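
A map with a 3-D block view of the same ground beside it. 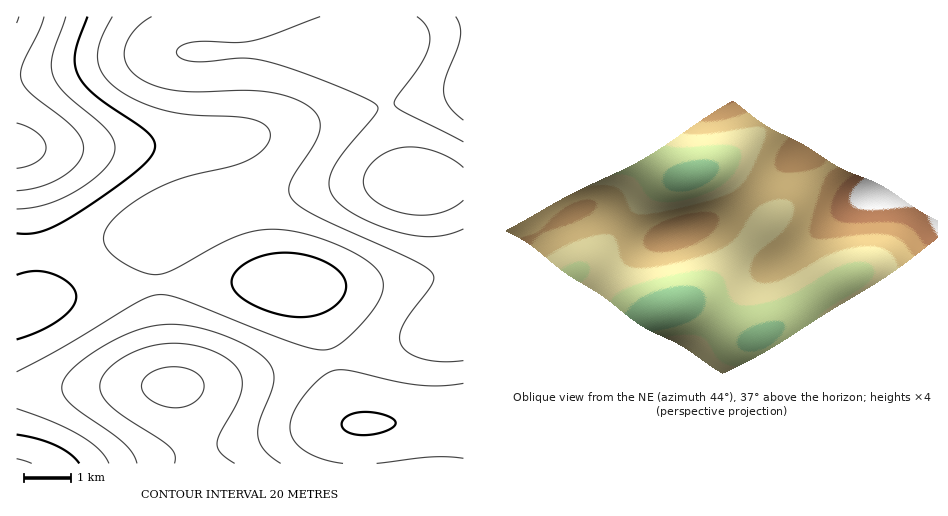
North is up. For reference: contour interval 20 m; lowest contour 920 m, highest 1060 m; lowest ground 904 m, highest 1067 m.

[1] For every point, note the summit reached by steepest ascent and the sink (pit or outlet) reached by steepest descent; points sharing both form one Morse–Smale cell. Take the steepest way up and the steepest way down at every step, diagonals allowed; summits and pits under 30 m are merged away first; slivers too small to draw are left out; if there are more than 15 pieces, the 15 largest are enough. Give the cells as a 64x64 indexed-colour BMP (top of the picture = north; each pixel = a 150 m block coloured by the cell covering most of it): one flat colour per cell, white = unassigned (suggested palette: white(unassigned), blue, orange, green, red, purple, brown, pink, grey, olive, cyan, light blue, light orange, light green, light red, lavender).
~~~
<image width="64" height="64" href="data:image/bmp;base64,Qk12CAAAAAAAAHYAAAAoAAAAQAAAAEAAAAABAAQAAAAAAAAIAAATCwAAEwsAABAAAAAAAAAA////ALR3HwAOf/8ALKAsACgn1gC9Z5QAS1aMAMJ34wB/f38AIr28AM++FwDox64AeLv/AIrfmACWmP8A1bDFAHd3d3d3d3d3d3d3d3dEREREREREREREREVVVVVVVVVVd3d3d3d3d3d3d3d3d0RERERERERERERERVVVVVVVVVV3d3d3d3d3d3d3d3d3RERERERERERERERFVVVVVVVVVXd3d3d3d3d3d3d3d3REREREREREREREREVVVVVVVVVVd3d3d3d3d3d3d3d3dERERERERERERERERVVVVVVVVVV3d3d3d3d3d3d3d3d0RERERERERERERERFVVVVVVVVVXd3d3d3d3d3d3d3d3RERERERERERERERFVVVVVVVVVVd3d3d3d3d3d3d3d3RERERERERERERERFVVVVVVVVVVV3d3d3d3d3d3d3d3dEREREREREREREREVVVVVVVVVVVXd3d3d3d3d3d3d3d0REREREREREREREVVVVVVVVVVVVZnd3d3d3d3d3d3d0RERERERERERERERVVVVVVVVVVVVmZmZmZmZmZmZmZjMzM0RERERERERERFVVVVVVVVVVVWZmZmZmZmZmZmZmMzMzMzMzREREREREVVVVVVVVVVVVZmZmZmZmZmZmZmMzMzMzMzMzMzREREVVVVVVVVVVVVVmZmZmZmZmZmZmYzMzMzMzMzMzMzM0RVVVVVVVVVVVVWZmZmZmZmZmZmZjMzMzMzMzMzMzMzMyIlVVVVVVVVVVZmZmZmZmZmZmZmMzMzMzMzMzMzMzMzIiIiVVVVVVVVVmZmZmZmZmZmZmYzMzMzMzMzMzMzMzIiIiIiIlVVVVVWZmZmZmZmZmZmZjMzMzMzMzMzMzMzMiIiIiIiIiJVVVZmZmZmZmZmZmZmMzMzMzMzMzMzMzMyIiIiIiIiIiIiVmZmZmZmZmZmZmYzMzMzMzMzMzMzMzIiIiIiIiIiIiImZmZmZmZmZmZmZjMzMzMzMzMzMzMzIiIiIiIiIiIiIpEWZmZmZmZmZmZjMzMzMzMzMzMzMzMiIiIiIiIiIiIikRERZmZmZmZmZmMzMzMzMzMzMzMzMiIiIiIiIiIiIiKRERERERZmZmZmYzMzMzMzMzMzMzMyIiIiIiIiIiIiIpERERERERERERETMzMzMzMzMzMzMiIiIiIiIiIiIiIikRERERERERERERIiIiIiIiIiIiIiIiIiIiIiIiIiIiKREREREREREREREiIiIiIiIiIiIiIiIiIiIiIiIiIiKZERERERERERERESIiIiIiIiIiIiIiIiIiIiIiIiIiIpkRERERERERERERIiIiIiIiIiIiIiIiIiIiIiIiIiIimREREREREREREREiIiIiIiIiIiIiIiIiIiIiIiIiIiKZERERERERERERESIiIiIiIiIiIiIiIiIiIiIiIiIiIpkRERERERERERERIiIiIiIiIiIiIiIiIiIiIiIiIiIpmRERERERERERERESIiIiIiIiIiIiIiIiIiIiIiIiIimZEREREREREREREREiIiIiIiIiIiIiIiIiIiIiIiIiKZkRERERERERERERERESIiIiIiIiIiIiIiIiIiIiIiIpmRERERERERERERERERERIiIiIiIiIiIiIiIiIiIiIpmZERERERERERERERERERERESIiIiIiIiIiIiIiIiIimZkRERERERERERERERERERERERESIiIiIiIiIiIiIiKZmREREREREREREREREREREREREREREREiIiIiIiIiKZmZEREREREREREREREREREREREREREREREREREREYiIiIgRERERERERERERERERERERERERERERERERERERiIiIiBERERERERERERERERERERERERERERERERERERiIiIiIERERERERERERERERERERERERERERERERERERGIiIiIgRERERERERERERERERERERERERERERERERERGIiIiIiBEREREREREREREREREREREREREREREREREREYiIiIiIERERERERERERERERERERERERERERERERERERiIiIiIgRERERERERERERERERERERERERERERERERERGIiIiIiBERERERERERERERERERERERERERERERERERGIiIiIiIEREREREREREREREREREREREREREREREREREYiIiIiIgRERERERERERERERERERERERERERERERERERiIiIiIiBERERERERERERERERERERERERERERERERERGIiIiIiIEREREREREREREREREREREREREREREREREREYiIiIiIgREREREREREREREREREREREREREREREREREYiIiIiIiBERERERERERERERERERERERERERERERERERiIiIiIiIERERERERERERERERERERERERERERERERERGIiIiIiIgREREREREREREREREREREREREREREREREREYiIiIiIiBEREREREREREREREREREREREREREREREREYiIiIiIiIERERERERERERERERERERERERERERERERERiIiIiIiIgRERERERERERERERERERERERERERERERERGIiIiIiIiBEREREREREREREREREREREREREREREREREYiIiIiIiIERERERERERERERERERERERERERERERERERiIiIiIiIgRERERERERERERERERERERERERERERERERGIiIiIiIiBEREREREREREREREREREREREREREREREREYiIiIiIiI"/>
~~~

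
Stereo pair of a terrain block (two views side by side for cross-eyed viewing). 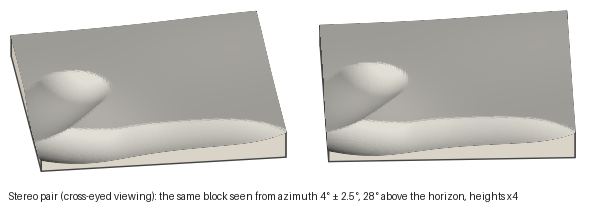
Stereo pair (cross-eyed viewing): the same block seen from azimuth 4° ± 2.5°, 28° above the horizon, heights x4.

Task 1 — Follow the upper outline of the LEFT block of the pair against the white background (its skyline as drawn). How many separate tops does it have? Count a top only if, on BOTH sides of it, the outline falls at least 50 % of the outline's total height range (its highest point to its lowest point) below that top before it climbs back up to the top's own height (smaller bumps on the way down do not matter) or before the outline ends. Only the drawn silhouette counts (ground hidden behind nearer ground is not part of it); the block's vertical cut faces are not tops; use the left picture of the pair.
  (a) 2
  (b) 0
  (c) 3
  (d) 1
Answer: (b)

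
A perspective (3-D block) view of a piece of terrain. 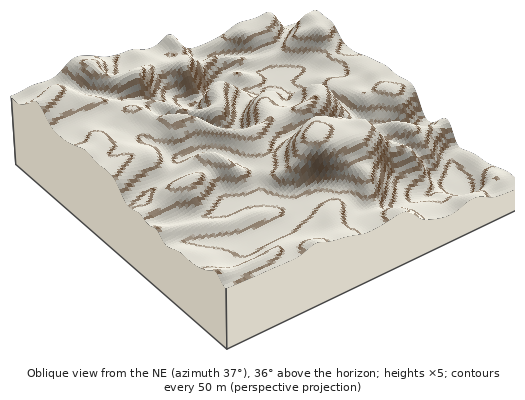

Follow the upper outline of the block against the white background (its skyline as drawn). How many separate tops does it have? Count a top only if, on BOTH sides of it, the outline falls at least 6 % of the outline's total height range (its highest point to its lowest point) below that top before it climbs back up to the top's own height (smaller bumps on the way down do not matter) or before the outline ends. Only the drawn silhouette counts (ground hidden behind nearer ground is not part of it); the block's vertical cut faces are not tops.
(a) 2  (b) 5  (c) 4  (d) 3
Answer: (d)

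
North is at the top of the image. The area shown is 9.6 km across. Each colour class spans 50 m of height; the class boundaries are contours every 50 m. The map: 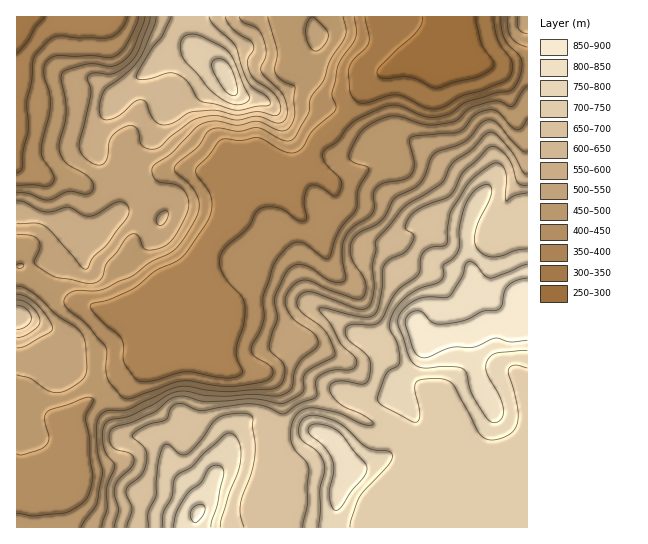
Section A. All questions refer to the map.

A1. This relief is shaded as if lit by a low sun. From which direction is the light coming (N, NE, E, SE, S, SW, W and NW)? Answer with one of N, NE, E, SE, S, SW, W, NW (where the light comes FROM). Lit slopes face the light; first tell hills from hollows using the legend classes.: SE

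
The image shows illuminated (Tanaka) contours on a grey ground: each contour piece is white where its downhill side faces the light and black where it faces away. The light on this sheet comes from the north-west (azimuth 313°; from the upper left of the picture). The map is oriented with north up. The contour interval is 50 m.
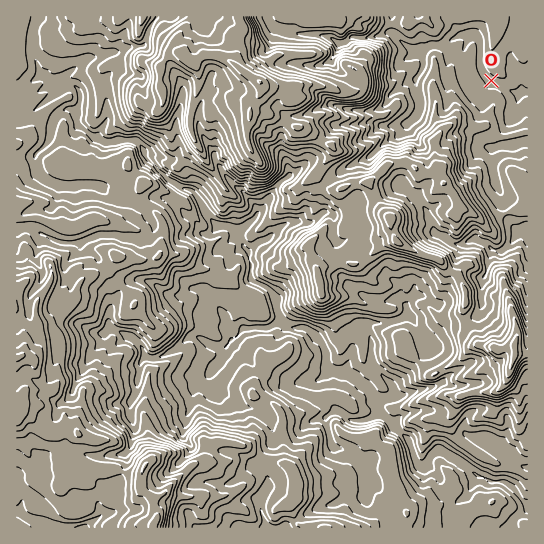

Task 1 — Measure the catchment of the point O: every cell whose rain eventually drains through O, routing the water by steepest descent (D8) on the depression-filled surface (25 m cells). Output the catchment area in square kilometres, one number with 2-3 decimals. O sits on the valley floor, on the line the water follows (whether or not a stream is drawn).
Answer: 10.875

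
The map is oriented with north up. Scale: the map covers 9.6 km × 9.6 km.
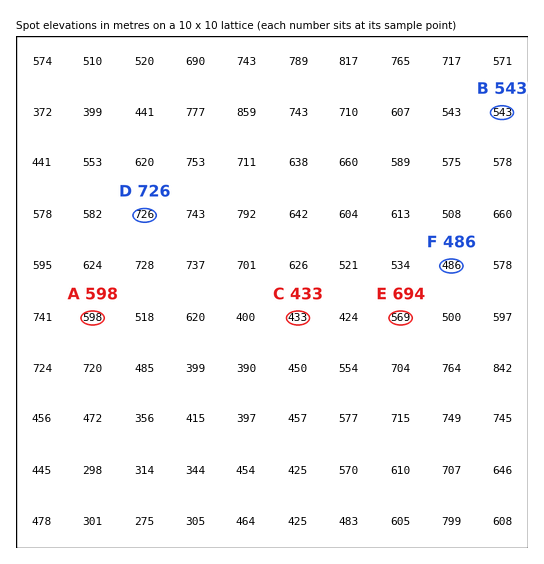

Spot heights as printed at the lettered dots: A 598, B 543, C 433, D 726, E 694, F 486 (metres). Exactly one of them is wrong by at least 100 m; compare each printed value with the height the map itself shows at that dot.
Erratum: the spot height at E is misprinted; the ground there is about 569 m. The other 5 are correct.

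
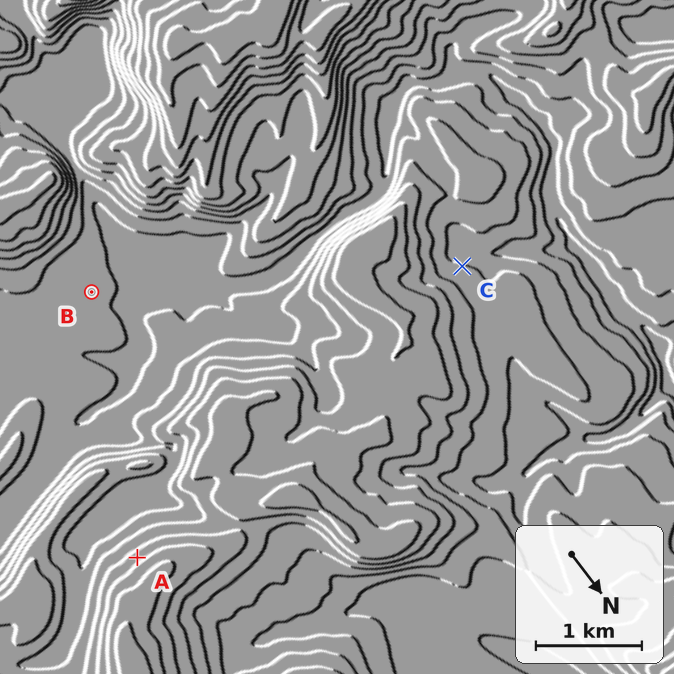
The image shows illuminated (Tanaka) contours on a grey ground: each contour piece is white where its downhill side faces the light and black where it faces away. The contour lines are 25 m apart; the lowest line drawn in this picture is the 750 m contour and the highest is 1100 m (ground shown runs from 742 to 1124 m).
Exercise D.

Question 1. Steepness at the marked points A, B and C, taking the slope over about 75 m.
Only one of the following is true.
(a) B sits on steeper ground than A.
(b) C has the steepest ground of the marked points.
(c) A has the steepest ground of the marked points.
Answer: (c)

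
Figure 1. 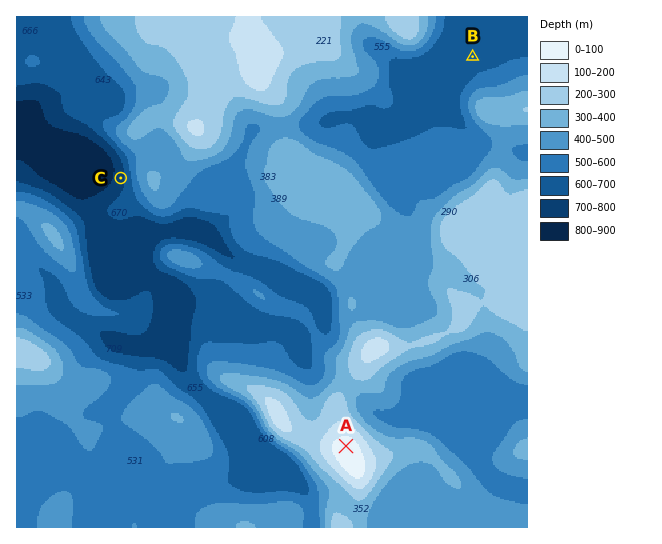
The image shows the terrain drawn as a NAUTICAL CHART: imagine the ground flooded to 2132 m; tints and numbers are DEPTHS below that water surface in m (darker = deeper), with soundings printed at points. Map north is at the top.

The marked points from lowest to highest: C B A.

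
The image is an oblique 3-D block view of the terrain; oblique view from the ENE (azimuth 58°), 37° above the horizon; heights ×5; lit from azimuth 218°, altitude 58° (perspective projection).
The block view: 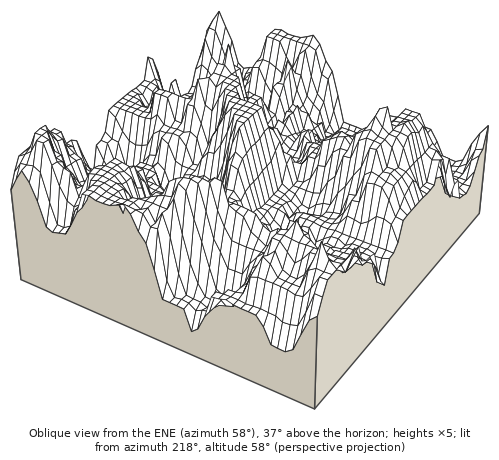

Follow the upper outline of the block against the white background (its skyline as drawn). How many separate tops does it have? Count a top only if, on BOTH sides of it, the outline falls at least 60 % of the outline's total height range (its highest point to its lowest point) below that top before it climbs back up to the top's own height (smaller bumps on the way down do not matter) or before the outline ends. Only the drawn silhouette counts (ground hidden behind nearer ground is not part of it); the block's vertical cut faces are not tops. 1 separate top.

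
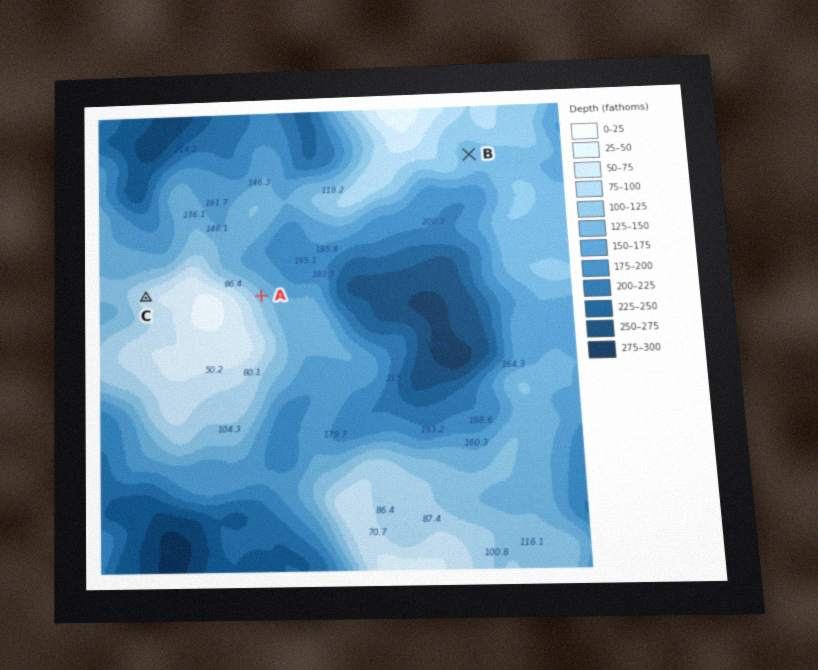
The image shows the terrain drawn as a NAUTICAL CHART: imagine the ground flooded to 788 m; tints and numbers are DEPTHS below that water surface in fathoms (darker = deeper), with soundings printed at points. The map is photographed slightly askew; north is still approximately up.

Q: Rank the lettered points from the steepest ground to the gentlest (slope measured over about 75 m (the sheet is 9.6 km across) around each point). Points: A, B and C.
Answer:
A C B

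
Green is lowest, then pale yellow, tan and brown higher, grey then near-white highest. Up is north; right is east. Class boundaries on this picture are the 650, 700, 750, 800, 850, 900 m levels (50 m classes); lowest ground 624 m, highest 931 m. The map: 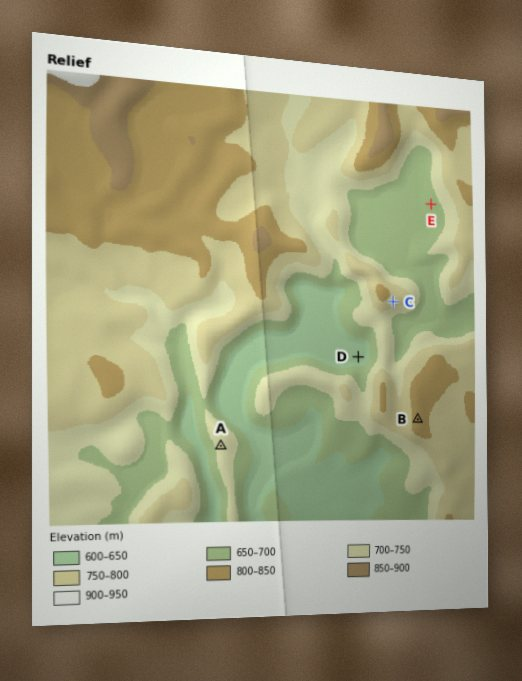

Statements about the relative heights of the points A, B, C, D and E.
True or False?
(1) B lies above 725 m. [True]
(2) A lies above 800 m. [False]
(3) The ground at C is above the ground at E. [True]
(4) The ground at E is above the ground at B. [False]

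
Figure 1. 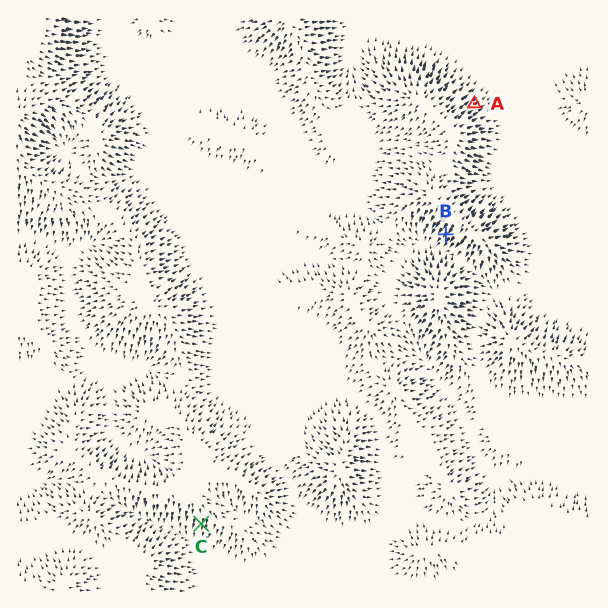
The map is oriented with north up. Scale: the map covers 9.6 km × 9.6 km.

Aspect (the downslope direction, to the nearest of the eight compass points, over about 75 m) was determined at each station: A NE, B SW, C S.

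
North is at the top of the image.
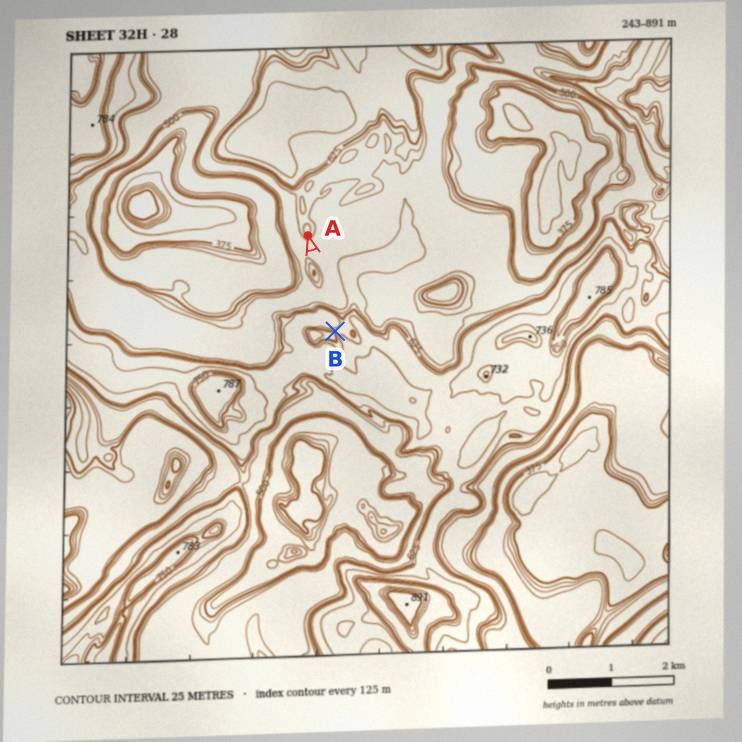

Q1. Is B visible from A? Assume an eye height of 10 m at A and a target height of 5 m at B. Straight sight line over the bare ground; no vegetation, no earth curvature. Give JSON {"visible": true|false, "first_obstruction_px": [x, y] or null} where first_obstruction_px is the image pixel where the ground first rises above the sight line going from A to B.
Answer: {"visible": false, "first_obstruction_px": [329, 310]}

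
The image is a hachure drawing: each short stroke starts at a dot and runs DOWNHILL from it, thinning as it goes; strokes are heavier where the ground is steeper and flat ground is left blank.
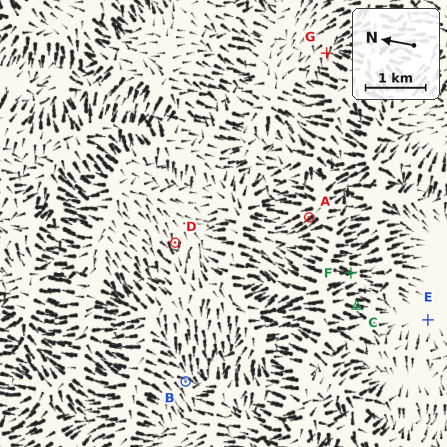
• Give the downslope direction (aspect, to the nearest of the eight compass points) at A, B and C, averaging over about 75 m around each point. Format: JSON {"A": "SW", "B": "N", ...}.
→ {"A": "NW", "B": "S", "C": "S"}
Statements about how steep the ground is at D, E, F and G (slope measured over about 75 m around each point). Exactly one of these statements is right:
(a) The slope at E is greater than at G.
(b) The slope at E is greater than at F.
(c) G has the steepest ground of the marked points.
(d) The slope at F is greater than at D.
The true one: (d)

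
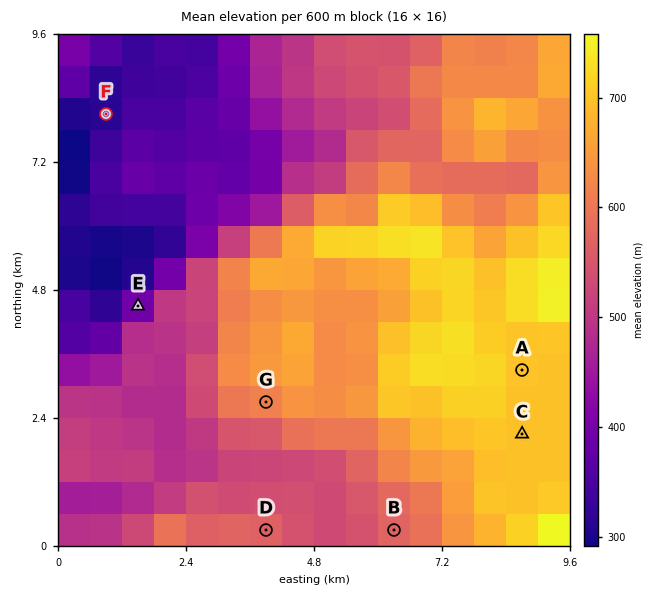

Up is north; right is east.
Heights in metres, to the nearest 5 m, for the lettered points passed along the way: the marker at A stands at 695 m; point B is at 570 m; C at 695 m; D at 570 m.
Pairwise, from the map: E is below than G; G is above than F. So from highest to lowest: G E F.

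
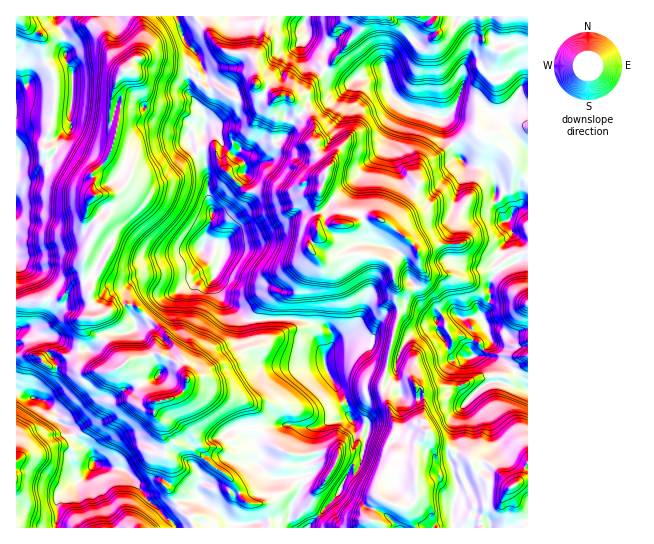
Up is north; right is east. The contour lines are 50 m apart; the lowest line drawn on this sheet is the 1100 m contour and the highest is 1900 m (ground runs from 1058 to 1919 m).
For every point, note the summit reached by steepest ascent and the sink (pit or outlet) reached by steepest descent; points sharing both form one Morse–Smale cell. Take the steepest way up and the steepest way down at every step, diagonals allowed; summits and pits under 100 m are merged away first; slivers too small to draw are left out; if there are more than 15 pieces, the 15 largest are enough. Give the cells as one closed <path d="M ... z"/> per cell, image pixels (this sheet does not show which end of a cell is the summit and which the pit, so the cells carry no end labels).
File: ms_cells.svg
<path d="M195 16l-17 0-1 5 8 21 12 13-9 11 0 21 1 7 16 21 0 8-2 8-12 1-3 6 5 15 11 8 3 6 1 31 4 11 0 10-8 26 10-2 9 4 0 10-10 21 7 19 27 23 56 0 23 7 5 4 3 10 19-6 17 1 16-24 13-2-4-12 2-8-1-5 6 3 11 0 7-6 3-12-4-8-2-12-11-13-27-18-10-2-15 7-15-1 0-10-3-7-16-15 5-13 2-12-14-20 2-21-7-12-18-16-7-2-8 1-18-11 0-14-4-13-6-5-18-1-8-4z"/><path d="M177 16l-37 1 4 16-4 22-9 8-4 8-7 4-8 19-1 24 6 3-1 14-7 20-5 8-12 11 0 17 3 4-8 12 0 4 9 8 3 6-10 17-4 20 9 6 7 1-8 10-4 14 0 8 4 6 2 10-10 0-2 2-4 32 10 0 5-3 15-16 17 1 9-4 1-3 8-5 21-24 41-22 9-2 8-16 0-10-4-3-9-1-6 2 8-26 0-10-4-11 0-24-4-13-11-8-5-18 3-3 13-2 1-15-16-21-1-28 9-11-12-13z"/><path d="M214 273l-8 2-41 22-21 24-8 5-1 3-9 4-17-1-15 16-5 3-10 0 2 14 9 6-9-2-8-10-15-7-8-1-2 2 8 9 1 5 16 0 8 5 28 0 8-3 8-6 10 11 10 21 6 6 5 1-1 13 8 8 0 14 2 5-1 9 19 6 14 12 0-3 10-10 18 0 18 8 15 0 3-5 0-5-6-12 15-17 25 0 18 3 20-8 17-3-3-15-16-24-7-17 1-7 8-13-2-10-8-6-29-6-47 1-27-23-7-16z"/><path d="M515 41l-18 2-12 17-11 0-10 6 0 16-3 9-8 19-8 7-30-6-21-14-5-7-4-18-19 5-9 0-10 7-10-1-15-10-10 9-6 10-15 6 17 15 7 12-2 21 14 20-2 12-5 13 16 15 3 18 15 0 15-7 6 0 14 7 2-1 24-29 4-11-3-5 7-15 12-6 24-18 15-7 3-4 5 5 5 2 8-3 6-9 6-3 11 0 10 5-1-17-13-1-5 2 7-8 7-16 0-10-3-6 3-14-4-12z"/><path d="M398 311l-12 1-16 24-17-1-15 4-13 15-1 7 3 9 16 24 8 24 7 7 9 3 1 5-9 36-5 4-7 2-7 16-31 37 162 0 2-3 2-10-2-2-8-2-4-4-8-1 4-17 8-1 3-3-3-2-7 2-2-3-5-20 5-7 0-4-21-7-8-11-2-11-4-3 3-24-1-5-5-2-6-9 1-17-4-5-20-7 10-32z"/><path d="M139 16l-83 1 8 20 1 21 7 13 0 32-3 11 2 13-12 10-2 12-6 9 0 11-5 6-17 5-8 0-4-2-1-9 1 134 42-4 12-10 20 2 1-13-8-8-1-8 6-20 10-17-3-6-9-8 1-8 7-8-3-4 0-17 12-11 11-22 2-20-6-3 0-17 5-19 8-11 5-2 2-6 8-5 4-11 1-14z"/><path d="M527 16l-65 0-9 13-12 3-18 17-5-1-14-18-17-14-21 0-5 13-38 44 14 10 10 1 10-7 9 0 19-5 4 18 5 7 21 14 30 6 8-7 8-19 3-9 0-16 10-6 11 0 12-17 18-2 4 2 4 12-3 11 3 19-7 16-5 6 16 1z"/><path d="M485 137l-2 1 1 7-8 37-20 41-3 8 0 12-14 1-22 7 3 15 7 7 22 2 9 4 8 0 17-8 10-2 17-12 18-6 0-72-12-10-7-15-7-7z"/><path d="M125 363l-8 6-8 3-28 0-8-5-15 0-5 14-8 9-1 7-4 2 5 1 11 11 0 8 16 11 3 8 16 13 2 10 5 4 12-1 19-20 6-3 14 3 12 8 2 0 2-3-2-26-8-8 1-13-5-1-6-6-10-21z"/><path d="M166 452l-2 3 5 6 0 6-6 16 9 10 3 8 6 6 2 6 8 6 4 9 35 0 1-4 7 0 4 4 53-1-6-6 0-4 3-14 13-21 0-7-28 4-8-3-14-13-12 1-18-8-18 0-10 10 0 3-14-12z"/><path d="M518 120l-11 0-6 3-6 9-8 3-6-3-2 1-2-5-3 4-15 7-24 18-12 6-7 15 3 5-4 11-14 19-12 12 17 12 12 14 21-7 14 0 3-21 20-41 8-37-3-10 21 12 7 7 7 15 10 10 2-1 0-52z"/><path d="M18 391l-2 0 0 136 39 1 4-13-2-16 10-10 17-11 11-16-4-11-16-13-3-8-5-5-11-6 0-8-11-11-15-3z"/><path d="M350 417l-17 3-20 8-18-3-25 0-15 17 6 12-2 11 10 11 13 3 23-4 0 7-13 21-3 14 2 6 4 5 12 0 33-37 7-16 7-2 6-7 7-32-8-3z"/><path d="M55 16l-39 1 1 151 2-22 7-9 11-1 8 4 8 0 18-13-2-13 3-11 0-32-7-13-1-21z"/><path d="M306 16l-109 0-1 2 25 30 8 4 18 1 6 5 4 13 0 14 18 11 8-1 12 2 11-5 6-10 11-9-15-10-5-12 0-6 4-6-3-13z"/>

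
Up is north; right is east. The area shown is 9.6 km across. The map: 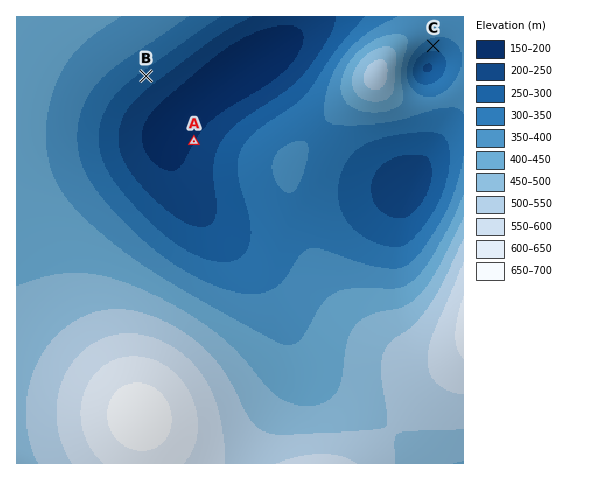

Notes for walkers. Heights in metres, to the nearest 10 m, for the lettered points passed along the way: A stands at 200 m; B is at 280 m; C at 320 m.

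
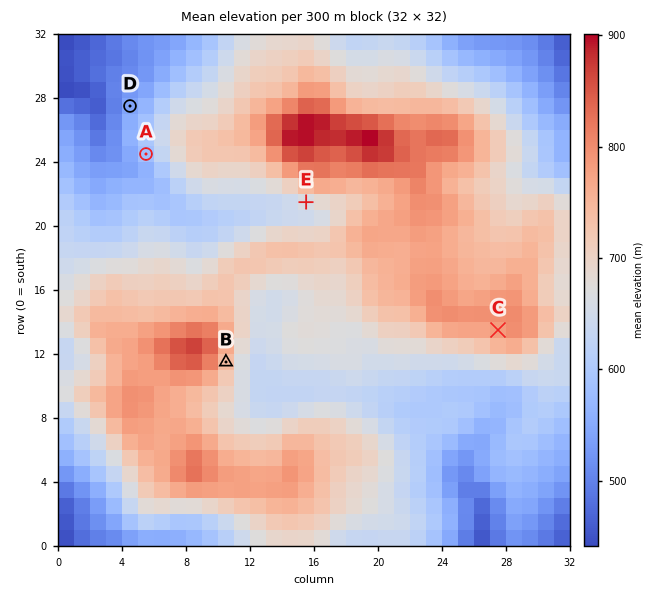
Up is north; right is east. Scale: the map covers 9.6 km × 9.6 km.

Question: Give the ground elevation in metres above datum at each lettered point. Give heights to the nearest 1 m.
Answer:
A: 585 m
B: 741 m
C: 782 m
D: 543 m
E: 660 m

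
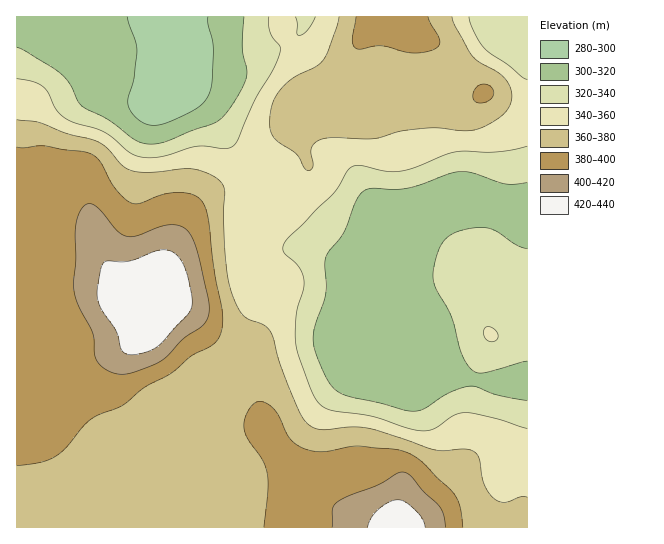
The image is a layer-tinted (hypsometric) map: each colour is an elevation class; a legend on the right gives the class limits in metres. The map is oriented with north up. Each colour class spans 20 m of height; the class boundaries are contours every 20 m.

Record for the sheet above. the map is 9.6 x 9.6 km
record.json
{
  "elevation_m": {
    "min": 290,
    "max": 440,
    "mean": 355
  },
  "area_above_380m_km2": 22.9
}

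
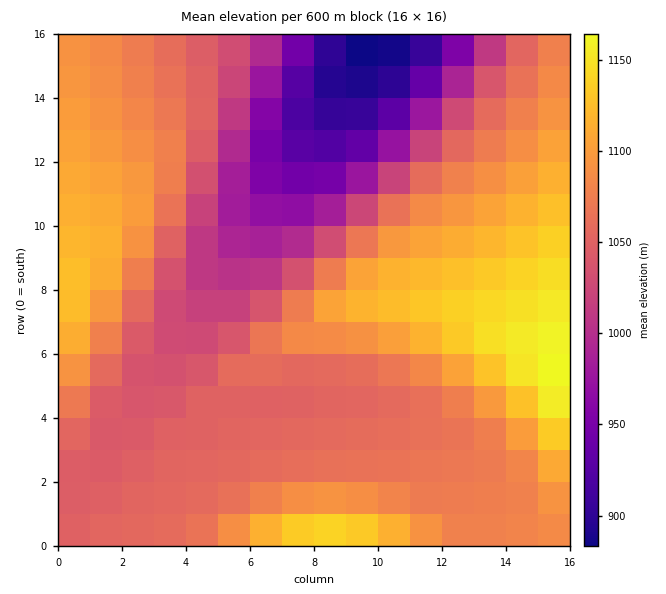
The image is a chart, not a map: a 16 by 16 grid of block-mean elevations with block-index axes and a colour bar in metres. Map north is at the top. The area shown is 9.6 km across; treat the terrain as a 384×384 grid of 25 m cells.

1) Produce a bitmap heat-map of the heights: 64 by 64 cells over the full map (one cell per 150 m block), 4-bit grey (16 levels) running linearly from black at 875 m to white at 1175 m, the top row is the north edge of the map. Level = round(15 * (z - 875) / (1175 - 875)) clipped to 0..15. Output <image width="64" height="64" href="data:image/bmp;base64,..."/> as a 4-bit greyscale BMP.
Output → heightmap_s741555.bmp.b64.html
<image width="64" height="64" href="data:image/bmp;base64,Qk12CAAAAAAAAHYAAAAoAAAAQAAAAEAAAAABAAQAAAAAAAAIAAATCwAAEwsAABAAAAAAAAAAAAAAABEREQAiIiIAMzMzAERERABVVVUAZmZmAHd3dwCIiIgAmZmZAKqqqgC7u7sAzMzMAN3d3QDu7u4A////AJmZmZmZmZmZmqq7zM3d3u7u7u7t3dzMu7qqqqqqqqq7mZmZmZmZmZmZqqu7zM3d3e7t3d3czLu7qqqqqqqqqruZmZmZmZmZmZmaqru8zM3d3d3d3MzLu7qqqqqqqqqqu5mZmZmZmZmZmZmqq7u8zMzMzMzMy7u6qqqqqqqqqqq7mZmZmZmZmZmZmZqqq7u7zMzMzLu7uqqqqqqqqqqqq7uZmZmZmZmZmZmZmaqqq7u7u7u7u7qqqqqqqqqqqqqru5mZmZmZmZmZmZmZmaqqqqu7u7qqqqqqqqqqqqqqqqu8mImZmZmZmZmZmZmZmaqqqqqqqqqqqqqqqqqqqqqqu7yYiJmZmZmZmZmZmZmZmZqqqqqqqqqqqqqqqqqqqqq7zJiIiJmZmZmZmZmZmZmZmZmZmaqqqqqqqqqqqqqqq7vMmYiIiJmZmZmZmZmZmZmZmZmZmZmZqqqqqqqqqqqrvM2ZiIiIiJmZmZmZmZmZmZmZmZmZmZmZqqqqqqqqqru8zZmYiIiIiZmZmZmZmZmZmZmZmZmZmZmZqqqqqqqru8zdmZiIiIiImZmZmZmZmZmZmZmZmZmZmZmZqqqqqru8zd2pmYiIiIiJmZmZmZmZmZmZmZmZmZmZmZmaqqqqu8zN3qmZiIiIiImZmZmZmZmZmZmZmZmZmZmZmZmqqqu7zN3uqpmYiIiIiJmZmZmZmZmZmZmZmZmZmZmZmqqqu7zN3u6qmZiIiIiIiZmZmZmZmZmZmZmZmZmZmZmqqqu7zN3e7rqpmYiIiIiImZmZmZmZmZmZmZmZmZmZmqqqu7zN3e7vuqqZiIiIiIiJmZmZmZmZmZmZmZmZmZmqqru8zN3e7u+7qpmYiIiIiIiZmZmZmZmZmZmZmZmZqqqru8zN3e7u/8u6qZiIiIiIiImZmZmZmZmZmZmZmaqqq7u8zN3e7u7/y7qpmYiIiIiIiJmqmZmZmZmZmZqqqqq7vMzN3e7u7u/Mu6qZiIiIiIiIiZqqqqmZmZqqqqqru7vMzd3e7u7u7sy7qpmYiIiIiIiImaqqqqqqqqqqq7u7zMzd3e7u7u7uzMu6qZiIiIiIiIiJmqqqqqqqq7u7u8zMzd3e7u7u7u7cy7qpmYiIiIiIiIiZqru7u7u7u7vMzM3d3d7u7u7u7tzMu6qZiIh3d3d4iImaq7u7u7u8zMzM3d3d7u7u7u7u3cy7upmYiHd3d3eIiJmqu8zMzMzMzN3d3d3e7u7u7u7dzMu6qZiId3d3d3eIiZqrvMzMzMzN3d3d3d3e7u7u7t3My7upmIh3d3d3d3iImaq7zMzMzN3d3d3d3d3u7u7u3dzMu6qZiHd3d3d3d4iJmqu8zMzM3d3d3d3d3d3u7u7d3My7upmIh3d3d3d3eIiZqrvMzMzMzd3d3d3d3d3u7t3czMu6qZiHd3d3d3d3eImaq7zMzMzMzN3d3d3d3d7uzMzMy7qpmId3d2ZmZnd3iJmqu8zMzMzMzN3d3d3d3e7MzMzMu6qZiHd2ZmZmZnd4iZqru8zMzMzMzN3d3d3d3szMzMy7qpmId2ZmZmZmZneImaq7u8zMzMzMzN3d3d3dzMzMzLu6qYh3ZmZmZmZmZ3iJmqu7u7zMzMzMzN3d3d3MzMzMy7qpmHd2ZmZmVWZmd4iZqru7u7zMzMzMzd3d3czMzMzLuqmYh3ZmVVVVVVZneImaqru7u7zMzMzM3d3dzMzMzMu7qpiHdmZVVVVVVWZniJmqq7u7u7zMzMzM3d3MzMzMy7uqmYd2ZVVVVVVVVmZ3iZqqu7u7u7zMzMzN3czMzMzLu6qZiHZlVVVVREVVVmd4mZqqu7u7u8zMzMzdzMzMzLu7uqmId2ZVVEREREVVZneImaqqu7u7u8zMzM3MzMzLu7u6qZh3ZlVEREREREVWZ3iJmqqqu7u7vMzMzMzMzLu7u7qpmIdmVURERERERFVmd4iZqqqqu7u7zMzMzMzLu7u7uqmYh2ZVRERDMzM0RFZneImaqqqru7u8zMzMzLu7u7u6qpiHdlVEQzMzMzNERVZ3iJmqqqq7u7vMzMzLu7u7u7qqmYd2VURDMzMzMzNEVWd4iZmqqqu7u7zMzLu7u7u7qqqZiHZlRDMzMzMjMzRFVneImZqqqru7u8zLu7u7u7qqqpmIdmVUMzMiIiIjM0RWZ3iJmaqqq7u7vLu7u7u7uqqqmZh3ZVRDMiIiIiIjNEVmd4iZmqqqu7u8u7u7u7uqqqqZmHdmVEMyIiIiIiIzRFZniJmZqqqru7u7u7u7uqqqqpmYh2ZUQzIiIiIiIiM0RWZ4iZmaqqq7u7u7u7u6qqqpmZiHdlVDMiIRERESIjNEVneImZmqqru7u7u7u6qqqqmZmId2VUMyIhERERESIzRVZ3iJmaqqq7u7u7u7qqqqmZmYiHZlRDIiEREREREiM0VWd4iZmqqru7u7u7qqqqqZmZiId2VUMyIRERERERIjRFZniJmZqqq7u7u7uqqqqpmZmIh3ZVQzIhERERERESI0RWd4iZmqqru7u7u6qqqpmZmYiHdmVEMiERERERERIjNFVneJmZqqq7u7u6qqqqmZmZiIh3ZVQzIhEQAAERESI0RWZ4iZmqqru7u7qqqqqZmZiIiHdmVEMiERAAAAEREiNFVneJmaqqq7u7uqqqqpmZmIiId2ZVQzIhEAAAARESIzRWZ4iZmqqru7uqqqqpmZmYiIh3dmVEMiERAAAAEREiNEVneJmaqq"/>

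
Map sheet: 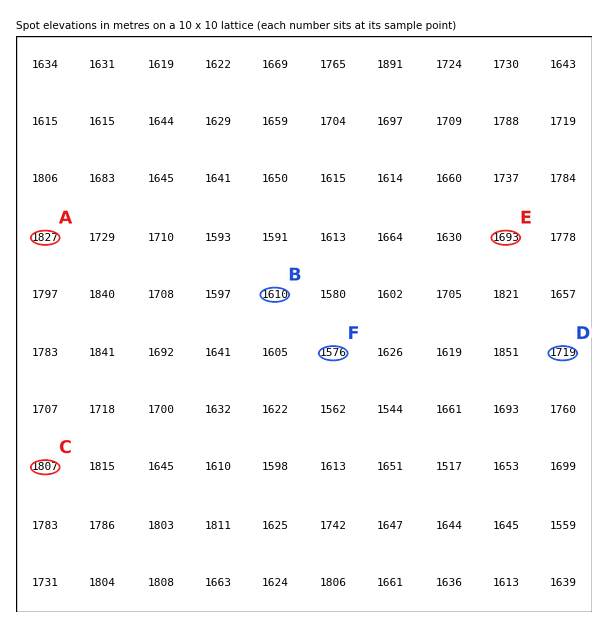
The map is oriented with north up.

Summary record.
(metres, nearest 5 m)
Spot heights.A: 1825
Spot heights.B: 1610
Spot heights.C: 1805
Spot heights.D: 1720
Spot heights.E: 1695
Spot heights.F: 1575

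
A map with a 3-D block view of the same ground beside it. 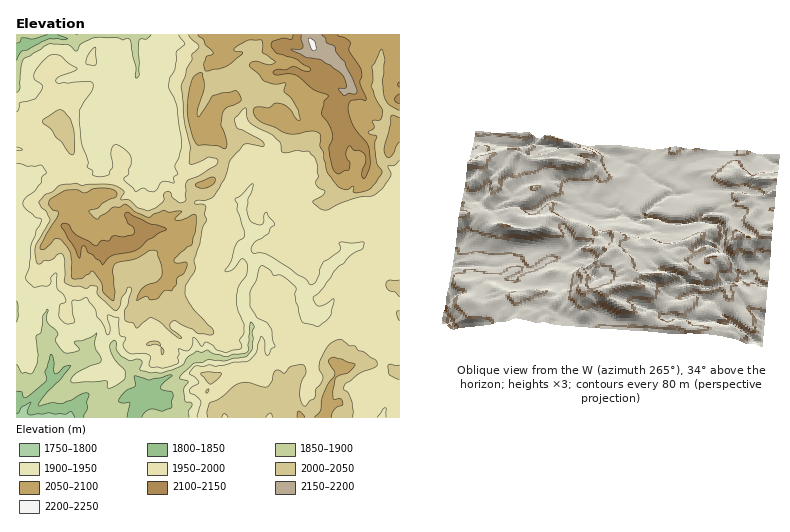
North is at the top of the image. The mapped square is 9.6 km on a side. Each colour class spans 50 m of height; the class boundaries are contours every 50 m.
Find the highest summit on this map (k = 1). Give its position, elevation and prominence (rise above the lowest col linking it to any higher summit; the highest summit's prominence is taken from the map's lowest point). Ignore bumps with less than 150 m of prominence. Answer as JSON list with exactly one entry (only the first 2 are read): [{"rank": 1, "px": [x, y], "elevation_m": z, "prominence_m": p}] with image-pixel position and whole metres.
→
[{"rank": 1, "px": [312, 44], "elevation_m": 2207, "prominence_m": 423}]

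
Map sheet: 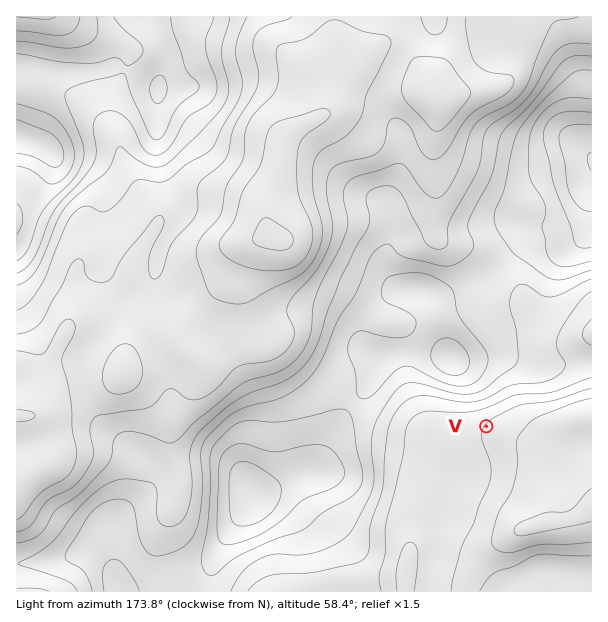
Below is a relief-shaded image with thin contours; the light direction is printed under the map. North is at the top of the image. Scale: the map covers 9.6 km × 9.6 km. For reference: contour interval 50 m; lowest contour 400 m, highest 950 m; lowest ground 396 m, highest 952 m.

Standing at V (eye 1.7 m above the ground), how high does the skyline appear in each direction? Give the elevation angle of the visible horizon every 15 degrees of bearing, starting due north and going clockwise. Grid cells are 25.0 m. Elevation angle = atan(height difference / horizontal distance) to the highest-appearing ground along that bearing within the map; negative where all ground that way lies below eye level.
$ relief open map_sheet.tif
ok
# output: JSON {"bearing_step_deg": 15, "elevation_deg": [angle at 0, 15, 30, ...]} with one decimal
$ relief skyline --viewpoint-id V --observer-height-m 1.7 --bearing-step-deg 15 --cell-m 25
{"bearing_step_deg": 15, "elevation_deg": [13.3, 10.4, 7.7, 5.9, 3.2, -1.5, -2.9, -2.3, -2.5, -1.9, 0.8, 0.7, 0.7, 1.4, 1.8, 2.2, 4.2, 5.8, 5.3, 5.8, 6.6, 11.1, 14.7, 15.0]}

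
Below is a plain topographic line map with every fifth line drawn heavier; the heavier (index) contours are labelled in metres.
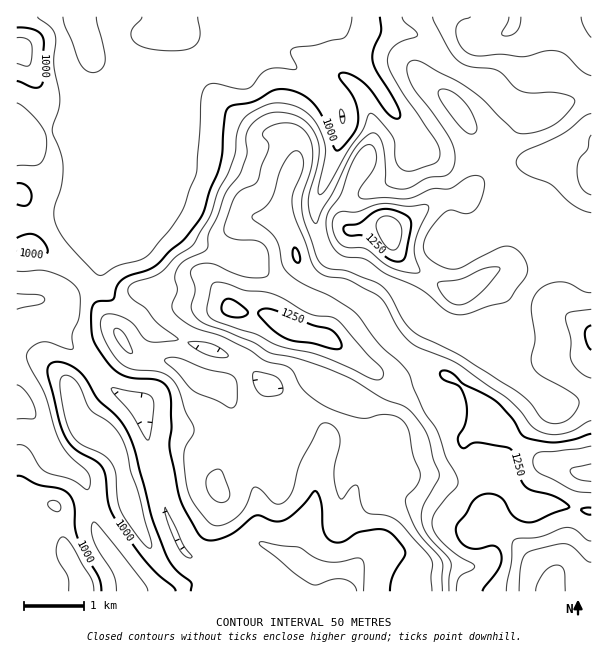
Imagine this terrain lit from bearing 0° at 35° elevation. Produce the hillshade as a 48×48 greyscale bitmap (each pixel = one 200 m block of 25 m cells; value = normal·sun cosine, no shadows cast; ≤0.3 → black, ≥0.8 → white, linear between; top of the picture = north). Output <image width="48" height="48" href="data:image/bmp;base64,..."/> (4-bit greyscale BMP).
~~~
<image width="48" height="48" href="data:image/bmp;base64,Qk32BAAAAAAAAHYAAAAoAAAAMAAAADAAAAABAAQAAAAAAIAEAAATCwAAEwsAABAAAAAAAAAAAAAAABEREQAiIiIAMzMzAERERABVVVUAZmZmAHd3dwCIiIgAmZmZAKqqqgC7u7sAzMzMAN3d3QDu7u4A////AIiHermIdVipmIiJmZmZiImZh5u7qImImYiGe7mIZHq6qYiZmYiIiJmZh5qqqZmZmoiGi7mGRZupmZmZmId3eImYZFZomauqq4iIq6h0SKp2VomYiHZFZ3h1ETRFec3Mu4iJupdTaqhkM1d2Z3ZUVWZCE2dle93dy4d4mYZEipdVQzRUVnd2VEREWImYm7zMy3d4iIZGmoZVVURERXiHZURnmqmqqpmrqXiaqYdomYZWZ2ZVVXeHd2eJqqqqqYh3VJvdyod6qYZniJd3dneHiIiaqqmqmHZTMrzNuHaKqXZ4mZh3d3iHeJmZmHeJmGVEVqq6hUR5mHeJmYiId3iYd5mHdmeIiHeJqqqnMRSKmHiamYiIhmiYd4iHdmd3eJvN3LqVIkeqmImZmIiIh2eId3iHZohlaL7/7bqER5vLmIiIiHeIiHZmd3dlV5hmeb3u7alkac3KmId3d3iZmXVGd2VEWJiJq7u7vIdViry5iIdmd4mqqWRXdkNFeIirzLqYmXZWmrqGVmVWZ4mqllZ3UzVnh3nN3Kh3d2VYvKhCIiRomamHZmdkI2d3d4vdyodmZWaL3JUhEjaszKdDNVQiR4d3ms3cqYd2ZYmsymQ0eJvMuXQgASElioZ5ze26mYiIdpq7p1RZq7uXUxERASNpqFas3cqZiZiIh6q6mGabqYdCAAEkVomrlmrMypiIiIh3iKqqmYrLh2UyACRorN3KZYu6l1Vmd4d3m5mZmKzJd3dmZomrzcuWWLuoZCJFZ4iJvIiIeLynd4mIm8zMynZmnMp1RFRFZ4qqvFZlaKurupiIrd3bhVer3bdDWbp2Zoq7u0REaaq97bmazMu4VIzdylEmrN25d4mqqURHmZmrzczdypmHZ6ynYwBJu7zMqZmZmHeJqYiZms3cmHZmealCIRNYmZm8y6mIiJmqmIiIiazLh1VFi7hERFdleIiJqpiIiJmpiIiIiJq7qHZnmrh6qauWVnd4mYiId4iIiIiIiJmrupiZmau83v/qZmZ4iIiHZXiIiIiIiImZqqqpl4zbzv/9qHd4iIh2VJmYiIiIiIiZq8uphlrKet7u3KmIiHZmZruYiIiIiIiZq7qZhkfKZYvN3buph2VWeLqYiIiIiIiImqmZmFa8lnq8y6qpmHd3iZmIiIiIiIiIiZiJqoet2omZmIiImrupmYiIiIiIiIiIiIiJqqmt7amYdmZ3mszMqYiIiIiIiIiIiJqqvMurzcuXVVeJmrvMynd4iIiIiIiIib3d7tuYi8p1VWiaqZmrzGZ4mZiIiIiIms7u7sqGe7hUVoq6mHeIm1V4mIiIiIiJq8zd3Ll1i4VFeby6h2Znd0V5mHiIiIiJqqq8y6hoqmVnrMqHdmZmZVaJh3iIiIiJmZmaqYiaqGaKu5ZEVmZ2ZXeIhniId3d4iIiZmJmqmImruVMzRWZmZqmId4iIdmVoiIiIiZmpmaq7llZlRWZmd9yoZ5mIiHd4iIiIiYmZmZmYdnmZdnd3d/7JZ5iJmYiYiIiIiIiImYh3ZoqqmHd3dw=="/>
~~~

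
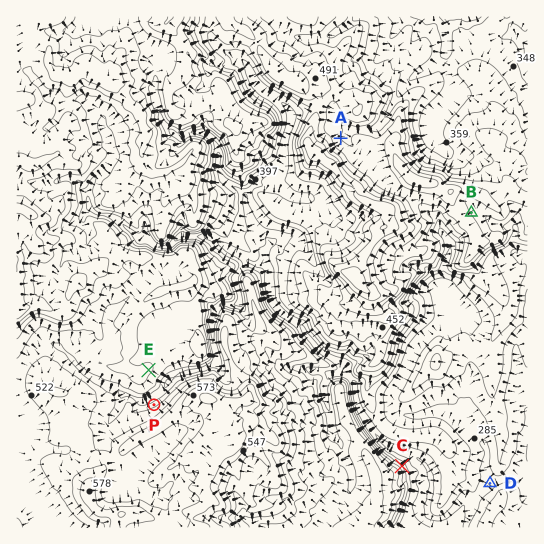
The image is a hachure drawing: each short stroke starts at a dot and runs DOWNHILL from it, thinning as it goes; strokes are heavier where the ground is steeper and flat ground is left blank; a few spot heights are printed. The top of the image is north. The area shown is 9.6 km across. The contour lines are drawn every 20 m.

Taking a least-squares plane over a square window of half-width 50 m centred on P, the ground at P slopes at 11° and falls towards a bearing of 331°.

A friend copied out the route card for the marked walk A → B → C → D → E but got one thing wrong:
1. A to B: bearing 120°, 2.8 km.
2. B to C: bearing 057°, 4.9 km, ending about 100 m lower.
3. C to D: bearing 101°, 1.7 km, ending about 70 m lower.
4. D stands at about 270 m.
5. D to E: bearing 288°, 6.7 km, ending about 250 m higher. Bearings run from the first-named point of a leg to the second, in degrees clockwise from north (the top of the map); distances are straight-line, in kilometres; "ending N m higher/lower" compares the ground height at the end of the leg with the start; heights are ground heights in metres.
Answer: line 2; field bearing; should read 195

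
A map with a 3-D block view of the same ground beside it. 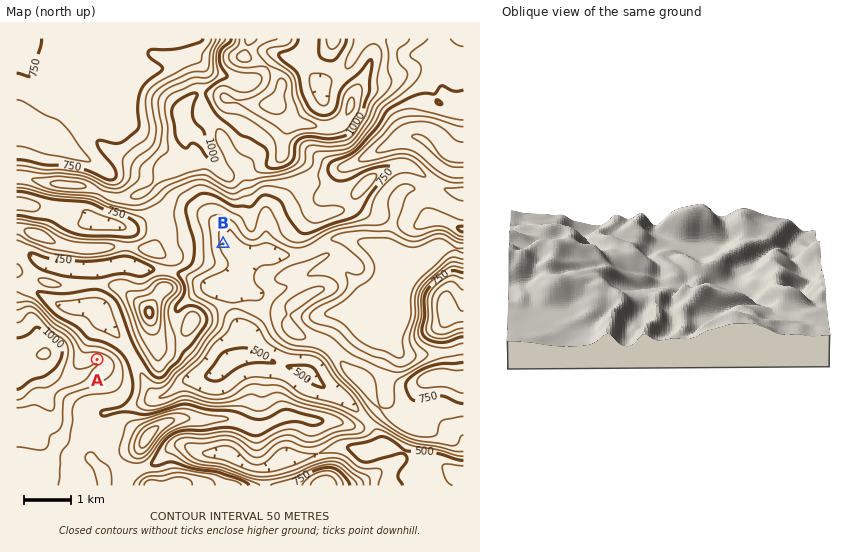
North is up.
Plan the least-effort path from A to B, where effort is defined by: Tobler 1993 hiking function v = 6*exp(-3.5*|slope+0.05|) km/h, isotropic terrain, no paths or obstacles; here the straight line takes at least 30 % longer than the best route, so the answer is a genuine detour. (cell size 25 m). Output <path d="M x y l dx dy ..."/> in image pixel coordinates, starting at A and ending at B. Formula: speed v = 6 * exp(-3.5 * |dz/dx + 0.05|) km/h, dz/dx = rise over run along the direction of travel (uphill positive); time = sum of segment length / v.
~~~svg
<path d="M97 359l7-3 13 0 12 6 4 0 3-1 3 0 16 8 3 0 4-3 10-9 2-5 0-14 2-4 0-15 6-12 0-4 6-11 0-12 2-3 21-11 3-2 9-20"/>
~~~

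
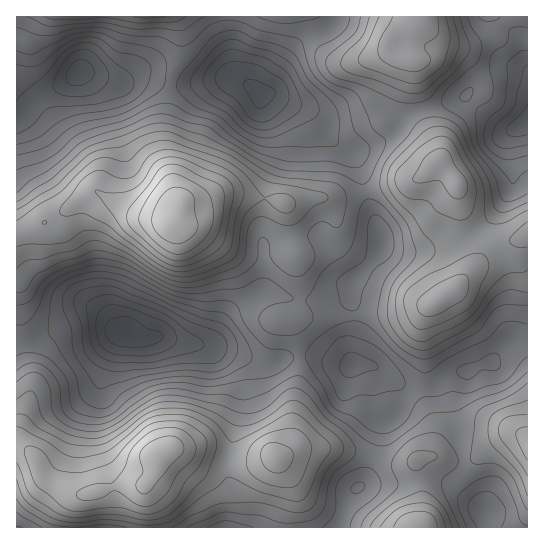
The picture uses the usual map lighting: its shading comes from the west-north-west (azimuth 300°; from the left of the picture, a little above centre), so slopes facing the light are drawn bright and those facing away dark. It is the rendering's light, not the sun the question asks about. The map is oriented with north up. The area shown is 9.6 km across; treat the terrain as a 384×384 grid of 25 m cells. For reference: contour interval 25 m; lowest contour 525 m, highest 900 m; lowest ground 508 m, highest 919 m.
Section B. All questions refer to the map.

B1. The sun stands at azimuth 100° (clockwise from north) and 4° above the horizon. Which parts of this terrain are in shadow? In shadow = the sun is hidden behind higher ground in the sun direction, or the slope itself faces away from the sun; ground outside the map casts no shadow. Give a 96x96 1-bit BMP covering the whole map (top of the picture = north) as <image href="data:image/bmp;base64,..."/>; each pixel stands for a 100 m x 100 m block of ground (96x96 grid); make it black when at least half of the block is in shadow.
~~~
<image width="96" height="96" href="data:image/bmp;base64,Qk2+BAAAAAAAAD4AAAAoAAAAYAAAAGAAAAABAAEAAAAAAIAEAAATCwAAEwsAAAIAAAAAAAAA////AAAAAAAAAAAAAAAAB/8AAAAYAAAAAAAAH/+AAH78AAAAAAAAP/+AAP/8AAAAAAAAH//AAf/wAAAAAAAAH//AAf/wAAAAAAAAD//AAf/wAAQAAAAAB//AAf/wAAwAAAAAA/8AAf/wAAwAAAAAAPwAAf/gABwAAAAAAHwAAf/gADwAAAAAAAgAAP/gAP4AAHgAAAeAAP/AAf8AAPwAAA+AAP/AB/8AAP4AAA/AAf+AH/+AAf4AAA/AB/8AP/+AAf4AAB/AD/8Af//AAP4AAB/gH/wA///AAP8AAB/gP/AB///gAP8AAB/wP/AB///gAH+AAA/wf/AB///gAD/AAAf4//AB///gAD/gAAPw//AA///gAD/gAADw//AAf//gAD/gAABwf/gAP//gAD/gAAAgH/wAH//wAB/gAAAAH/+AB//wAAfgAAAAD//AA//wAwfwAAAAD//AAH/4D4PwAAAAD//gAAH4H8DwAAIAA//AAAD4H8AwAA8AAP+AAAD4P+AAAB8AADAAAAD4f/gAAB+AAAAAAAD8f/gAAD+AAAAAAAB+//wAAH/AAAAAAAB///wAAP/AAAAAAAA///gAAf/AAAAAAAA+//gAA//AAAAAAAA+P/gAA//AAAAAAAA+D/AAA//gAAAAAAA8A+AAB//gAAAAAAA4AAAAD//wAAAAAAA4AAAAH//gAAAAAAB4AAAAH//gAAAAAAH4AAAAH//sAAAAAAf4AAAAH//8AAAAAB/wAAAAH//4AAAAAD/wAAAAD//4AAAAAH/wAAAAA//8AAAAAP/wAAAAAf/8AAAAAf/wAAAAAH/8AAAAAf/wAAAAAD/4AAAAA//wAAAAAD/wAAAAB//wAAAAAB/wAAAAB//gAAAAAB/wAAAAD//gAAAAAD/wAAAAD//gAAAAAD/wAAxAD//gAAAAAD/wAB/wH//gAAAAAD/gAD/wD//gAAAAAD/AAD/8D//gAAAAAD+AAB//g//gAAAAAH+AAB//8P/wAAAAAH+AAA//+P/wAAAAAP+AAAf//P/wAAAAAf+AAAD//P/wAAAAA/+AAAD//P/4AAAAD/+AAAD//v/wAAAAP//AAAD//v/wAAAA///wAAD////wAAAB///4AAD////gAAAB///8AAD////AAAAD///8AAD///+AAAAD///+AAD///+AAABB///8AAD///+AAAHh///8AAD///+AAAP4/wP4AAD///+AAAf8/wBgAAB///+AAAf//4AAAAAB///AAAf//4AAAAAAf//AAAf//4AAAAAAf//AAA///4AAAAAAP//gAA//4AAAAAAAP//gAA//4AAAAAAAH//wAB//4AAAAAAAH//wAB//4AAAAAAAD8fwAD//8AAAAAAAD+H4AH//8AAAAAAAD8B4AP///gAAAAAAD8AAAP///8AAAAAAB8AAAP////AAAAAAB8AAAH////AAAAAAAcAAAAD///AAAAAAAAAAAAA///gAAAAAAAAAAAAP//gAAAAAAAAAAAAD//wAAAAAAAAAAAAB//4AAAA="/>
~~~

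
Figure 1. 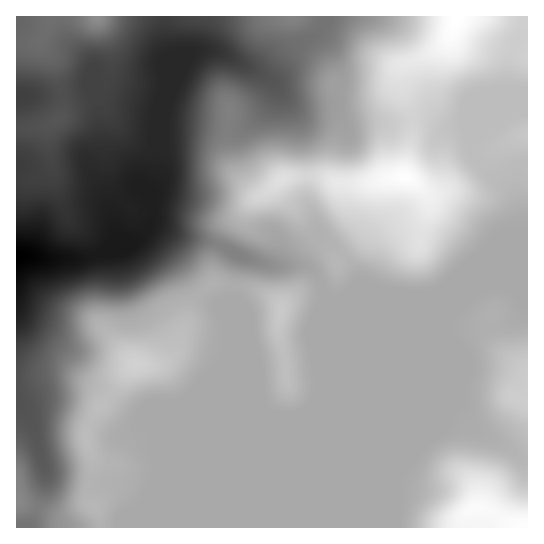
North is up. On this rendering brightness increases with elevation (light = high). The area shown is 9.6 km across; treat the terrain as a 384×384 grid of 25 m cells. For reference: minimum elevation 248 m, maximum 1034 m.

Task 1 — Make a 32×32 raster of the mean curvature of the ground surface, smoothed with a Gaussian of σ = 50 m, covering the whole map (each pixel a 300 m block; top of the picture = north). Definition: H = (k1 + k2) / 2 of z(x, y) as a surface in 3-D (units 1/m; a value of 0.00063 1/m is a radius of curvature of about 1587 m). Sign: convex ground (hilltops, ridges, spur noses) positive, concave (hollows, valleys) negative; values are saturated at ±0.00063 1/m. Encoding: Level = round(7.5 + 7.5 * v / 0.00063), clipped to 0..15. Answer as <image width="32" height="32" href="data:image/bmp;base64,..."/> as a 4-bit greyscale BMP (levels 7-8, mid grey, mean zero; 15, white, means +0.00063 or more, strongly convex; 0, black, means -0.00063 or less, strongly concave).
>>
<image width="32" height="32" href="data:image/bmp;base64,Qk12AgAAAAAAAHYAAAAoAAAAIAAAACAAAAABAAQAAAAAAAACAAATCwAAEwsAABAAAAAAAAAAAAAAABEREQAiIiIAMzMzAERERABVVVUAZmZmAHd3dwCIiIgAmZmZAKqqqgC7u7sAzMzMAN3d3QDu7u4A////AES1eld3d3h4eHd4dlrth6z2fup3d3d3h3h3h4dUWuum0QvGiHeHd3iHd4eHdTW7kPAH14h3eHd3h3d4d2a+3KLAOuiXd4eHd3h3iId1imVDgG/1V3eIeHd3d4eIdlVDR3J/11Z3d3d3d3eIeHd3dndkN9yEZnd3dmZniId3d2e6ZSfIljZnd3XMV4eHd3dn2Hhu2by7dXd02leHd3eHVph4hTnNuqZ3c8lXd3d4d1eqeINauXenZ2XmV3d3iHd4lzZm/nVpuWdX9Vd3d3h4h1Unjf/Np6lXRvpHd3d3d4qWSprYOP+5Zn39dmd2VXd3h3hUdRFqrfzpWneUVWdGd3dDMCMzNWziAAI7lWjNc2d4RHZ1UjVIMDqImDuYvpZWd4Wsp2cyF7zXOHKJeIqIdWeUm3Z5U5ztk1w1tmZquFZmp5hmiFRDOv+VC5eGWruqhqm5Z3VjSHyc+3/d3O2elXd3t0mGgyr/ev7fmNz3aTZ2V6NIeIVKtmuTRwCms2dZhqqmZqhkSbUmdDlBpKdWd4uqzHinVGi7ZFM6VYWHdXdmRZlph1RZ7qZCa1epppVndzOHWIh2KP6FJb5HypWENVWItzeXVza1FESeVq2XiXdoq7kVh0VSIFeXd0zvzKyoeZp1aXdWVEfJZUNLlkjMdEVpmP+YiLqZvL2ERBI2rLyV"/>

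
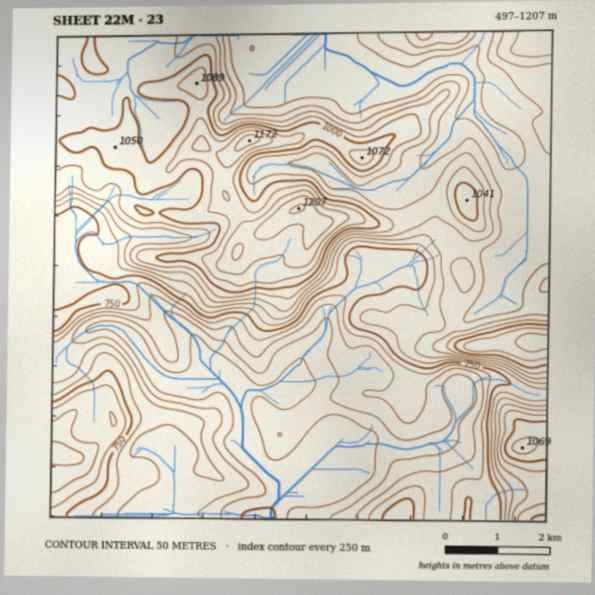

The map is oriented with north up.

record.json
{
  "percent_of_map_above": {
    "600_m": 86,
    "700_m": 71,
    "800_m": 53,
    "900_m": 32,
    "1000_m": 14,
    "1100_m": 3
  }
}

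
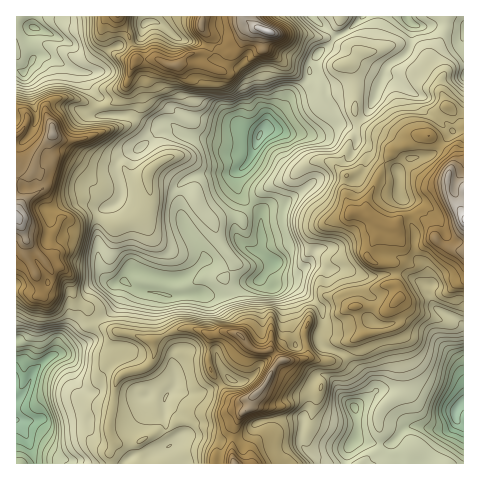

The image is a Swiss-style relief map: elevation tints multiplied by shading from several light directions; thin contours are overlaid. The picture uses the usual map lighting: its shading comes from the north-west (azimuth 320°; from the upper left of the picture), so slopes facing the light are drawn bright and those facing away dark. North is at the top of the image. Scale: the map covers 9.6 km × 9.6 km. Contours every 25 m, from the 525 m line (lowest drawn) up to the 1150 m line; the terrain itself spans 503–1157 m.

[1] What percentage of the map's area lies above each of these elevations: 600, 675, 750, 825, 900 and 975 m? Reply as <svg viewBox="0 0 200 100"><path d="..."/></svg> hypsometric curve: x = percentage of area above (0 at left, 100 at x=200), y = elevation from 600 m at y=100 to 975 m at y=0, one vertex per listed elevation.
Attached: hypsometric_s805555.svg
<svg viewBox="0 0 200 100"><path d="M193 100l-18-20-38-20-43-20-38-20-31-20"/></svg>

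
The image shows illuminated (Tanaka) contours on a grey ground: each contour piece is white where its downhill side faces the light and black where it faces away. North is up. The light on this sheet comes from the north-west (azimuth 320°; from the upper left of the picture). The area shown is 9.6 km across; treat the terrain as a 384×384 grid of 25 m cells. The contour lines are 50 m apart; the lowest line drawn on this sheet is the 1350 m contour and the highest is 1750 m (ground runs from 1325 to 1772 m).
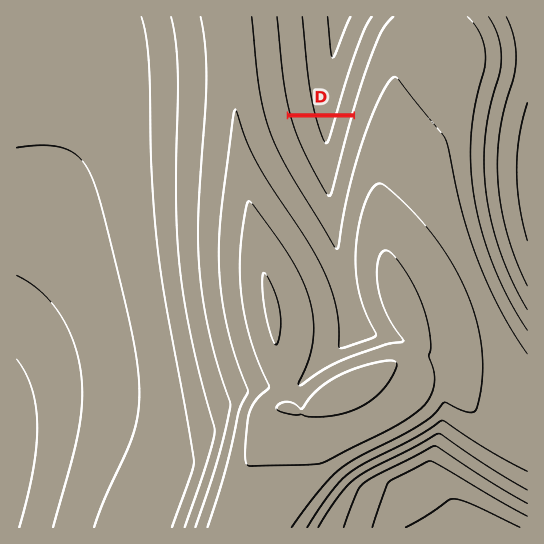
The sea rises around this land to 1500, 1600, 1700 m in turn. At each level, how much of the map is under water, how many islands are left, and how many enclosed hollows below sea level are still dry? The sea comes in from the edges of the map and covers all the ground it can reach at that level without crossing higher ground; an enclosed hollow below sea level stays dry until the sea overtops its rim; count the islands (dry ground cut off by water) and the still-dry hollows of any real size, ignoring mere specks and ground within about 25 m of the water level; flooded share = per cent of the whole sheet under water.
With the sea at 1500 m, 38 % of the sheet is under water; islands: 0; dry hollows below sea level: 0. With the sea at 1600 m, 61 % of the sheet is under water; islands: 0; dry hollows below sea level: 0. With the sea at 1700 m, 90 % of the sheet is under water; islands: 1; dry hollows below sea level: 0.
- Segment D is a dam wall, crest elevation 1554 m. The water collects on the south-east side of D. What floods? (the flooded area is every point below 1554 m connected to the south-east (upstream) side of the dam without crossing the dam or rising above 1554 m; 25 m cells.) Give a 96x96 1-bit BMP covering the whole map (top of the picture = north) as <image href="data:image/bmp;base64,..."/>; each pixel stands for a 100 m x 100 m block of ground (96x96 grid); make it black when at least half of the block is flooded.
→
<image width="96" height="96" href="data:image/bmp;base64,Qk2+BAAAAAAAAD4AAAAoAAAAYAAAAGAAAAABAAEAAAAAAIAEAAATCwAAEwsAAAIAAAAAAAAA////AAAAAAAAAAAAAAAAAAAAAAAAAAAAAAAAAAAAAAAAAAAAAAAAAAAAAAAAAAAAAAAAAAAAAAAAAAAAAAAAAAAAAAAAAAAAAAAAAAAAAAAAAAAAAAAAAAAAAAAAAAAAAAAAAAAAAAAAAAAAAAAAAAAAAAAAAAAAAAAAAAAAAAAAAAAAAAAAAAAAAAAAAAAAAAAAAAAAAAAAAAAAAAAAAAAAAAAAAAAAAAAAAAAAAAAAAAAAAAAAAAAAAAAAAAAAAAAAAAAAAAAAAAAAAAAAAAAAAAAAAAAAAAAAAAAAAAAAAAAAAAAAAAAAAAAAAAAAAAAAAAAAAAAAAAAAAAAAAAAAAAAAAAAAAAAAAAAAAAAAAAAAAAAAAAAAAAAAAAAAAAAAAAAAAAAAAAAAAAAAAAAAAAAAAAAAAAAAAAAAAAAAAAAAAAAAAAAAAAAAAAAAAAAAAAAAAAAAAAAAAAAAAAAAAAAAAAAAAAAAAAAAAAAAAAAAAAAAAAAAAAAAAAAAAAAAAAAAAAAAAAAAAAAAAAAAAAAAAAAAAAAAAAAAAAAAAAAAAAAAAAAAAAAAAAAAAAAAAAAAAAAAAAAAAAAAAAAAAAAAAAAAAAAAAAAAAAAAAAAAAAAAAAAAAAAAAAAAAAAAAAAAAAAAAAAAAAAAAAAAAAAAAAAAAAAAAAAAAAAAAAAAAAAAAAAAAAAAAAAAAAAAAAAAAAAAAAAAAAAAAAAAAAAAAAAAAAAAAAAAAAAAAAAAAAAAAAAAAAAAAAAAAAAAAAAAAAAAAAAAAAAAAAAAAAAAAAAAAAAAAAAAAAAAAAAAAAAAAAAAAAAAAAAAAAAAAAAAAAAAAAAAAAAAAAAAAAAAAAAAAAAAAAAAAAAAAAAAAAAAAAAAAAAAAAAAAAAAAAAAAAAAAAAAAAAAAAAAAAAAAAAAAAAAAAAAAAAAAAAAAAAAAAAAAAAAAAAAAAAAAAAAAAAAAAAAAAAAAAAAAAAAAAAAAAAAAAAAAAAAAAAAAAAAIAAAAAAAAAAAAAAAcAAAAAAAAAAAAAAAcAAAAAAAAAAAAAAA8AAAAAAAAAAAAAAA8AAAAAAAAAAAAAAB+AAAAAAAAAAAAAAB+AAAAAAAAAAAAAAD+AAAAAAAAAAAAAAD+AAAAAAAAAAAAAAH/AAAAAAAAAAAAAAH/AAAAAAAAAAAAAAP/AAAAAAAAAAAAAAP/AAAAAAAAAAAAAAP/gAAAAAAAAAAAAAf/gAAAAAAAAAAAAAAAAAAAAAAAAAAAAAAAAAAAAAAAAAAAAAAAAAAAAAAAAAAAAAAAAAAAAAAAAAAAAAAAAAAAAAAAAAAAAAAAAAAAAAAAAAAAAAAAAAAAAAAAAAAAAAAAAAAAAAAAAAAAAAAAAAAAAAAAAAAAAAAAAAAAAAAAAAAAAAAAAAAAAAAAAAAAAAAAAAAAAAAAAAAAAAAAAAAAAAAAAAAAAAAAAAAAAAAAAAAAAAAAAAAAAAAAAAAAAAAAAAAAAAAAAAAAAAAAAAAAAAAAAAAAAAAAAAAAAAAAAAAAAAAAAAAAAA="/>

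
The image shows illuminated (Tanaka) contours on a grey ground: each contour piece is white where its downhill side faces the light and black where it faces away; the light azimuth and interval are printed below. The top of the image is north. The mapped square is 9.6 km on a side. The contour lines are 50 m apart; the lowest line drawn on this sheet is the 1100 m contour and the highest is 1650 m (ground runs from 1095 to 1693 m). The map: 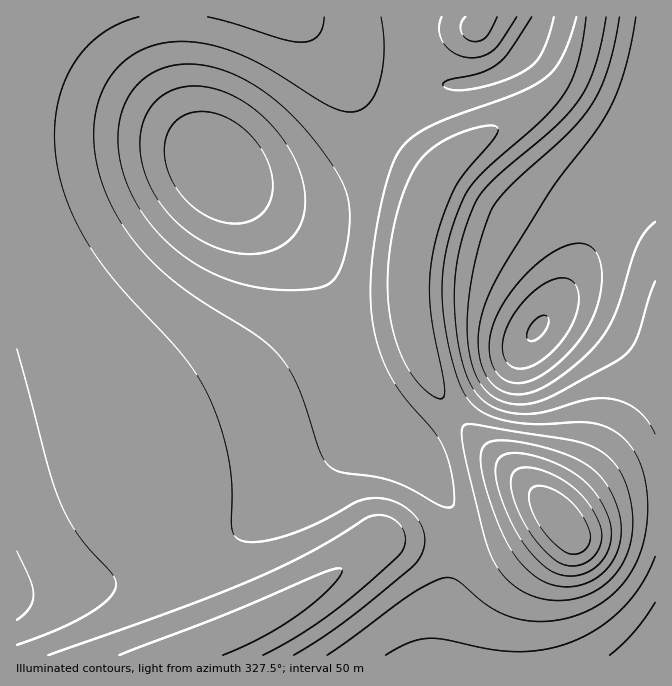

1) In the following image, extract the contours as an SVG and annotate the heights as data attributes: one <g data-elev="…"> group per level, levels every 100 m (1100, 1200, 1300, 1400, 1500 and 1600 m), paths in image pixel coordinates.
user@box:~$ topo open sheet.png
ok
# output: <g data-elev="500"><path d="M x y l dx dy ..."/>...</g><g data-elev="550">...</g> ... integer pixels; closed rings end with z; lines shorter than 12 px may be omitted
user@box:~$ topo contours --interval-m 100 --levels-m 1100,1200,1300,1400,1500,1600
<g data-elev="1100"><path d="M528 340l-1-7 5-10 8-7 7 0 2 2-1 5-4 10-9 7z"/></g><g data-elev="1200"><path d="M510 382l-7-4-7-6-4-9-2-10-1-11 2-12 11-25 22-28 25-22 11-7 12-4 10-1 8 3 5 5 4 7 2 10 1 12-5 25-10 23-17 24-23 20-20 10-9 1z"/></g><g data-elev="1300"><path d="M610 655l24-23 21-30"/><path d="M655 281l-20 61-8 11-15 10-60 33-13 6-12 2-15 0-14-4-11-8-9-12-5-13-4-17-2-18 1-20 7-50 13-45 6-12 11-13 63-59 23-28 9-17 8-20 6-23 5-28"/><path d="M240 254l-13-3-15-5-13-7-14-9-22-23-16-27-4-15-3-13 0-14 2-13 5-12 7-9 8-8 10-6 15-4 18 1 19 5 17 8 17 13 17 15 13 19 10 18 5 18 2 19-2 16-6 13-10 11-13 8-16 4z"/></g><g data-elev="1400"><path d="M327 655l81-59 32-17 8-2 9 3 28 24 22 12 21 5 24 0 28-7 25-14 20-19 14-24 7-30 1-32-5-28-6-12-6-10-15-13-18-8-17-2-38 2-22-1-23-5-19-8-12-13-8-19-10-33-5-35-1-28 3-27 7-28 12-30 7-12 11-12 58-51 23-27 9-15 5-14 5-20 4-29"/><path d="M17 551l13 29 3 15-1 7-3 6-12 12"/><path d="M442 17l-3 6 0 9 6 13 12 9 15 4 13-3 10-6 22-32"/><path d="M576 17l-12 36-8 14-7 8-12 8-15 8-77 28-30 16-11 10-7 10-6 13-7 22-8 40-5 40 0 32 3 28 8 27 11 23 14 20 27 32 11 18 6 20 3 22 0 13-6 3-10-3-26-15-18-8-19-5-33-5-8-3-6-4-9-15-21-63-15-27-10-12-14-11-55-35-24-16-18-15-17-17-19-24-15-25-10-25-6-27-1-20 2-20 5-18 7-16 10-12 14-12 17-8 16-4 15-2 15 1 34 8 36 17 67 40 15 5 13-2 7-4 6-8 8-21 3-30-3-30"/></g><g data-elev="1500"><path d="M263 655l33-18 32-22 32-25 37-33 7-8 1-9-1-8-5-8-7-6-7-2-8-1-8 2-55 33-59 29-75 29-132 47"/><path d="M566 587l16-2 13-6 12-11 9-13 4-15 1-16-3-16-8-18-8-12-8-8-12-8-15-7-23-8-26-5-18-2-12 2-4 5-3 5 1 20 10 36 15 36 13 18 15 14 15 8z"/></g><g data-elev="1600"><path d="M566 565l9 1 9-2 8-6 5-6 4-8 1-10-2-9-4-10-8-11-8-10-20-16-13-6-12-4-10-1-8 2-5 6-1 12 4 15 7 16 10 17 11 13 12 12z"/></g>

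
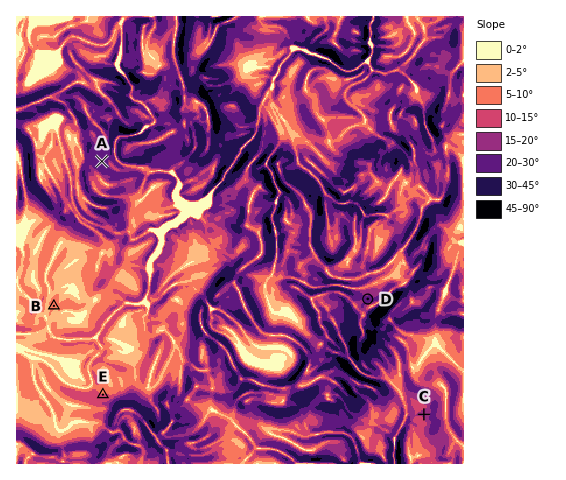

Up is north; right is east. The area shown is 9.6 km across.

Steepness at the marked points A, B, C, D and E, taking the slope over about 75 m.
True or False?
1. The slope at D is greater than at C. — True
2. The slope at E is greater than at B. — True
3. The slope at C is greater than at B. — True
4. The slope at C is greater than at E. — True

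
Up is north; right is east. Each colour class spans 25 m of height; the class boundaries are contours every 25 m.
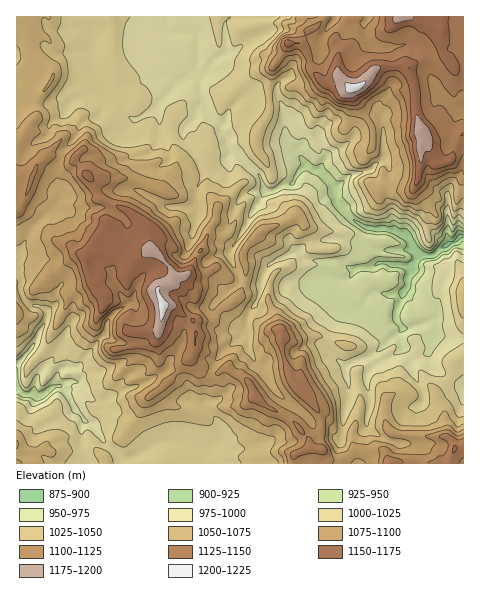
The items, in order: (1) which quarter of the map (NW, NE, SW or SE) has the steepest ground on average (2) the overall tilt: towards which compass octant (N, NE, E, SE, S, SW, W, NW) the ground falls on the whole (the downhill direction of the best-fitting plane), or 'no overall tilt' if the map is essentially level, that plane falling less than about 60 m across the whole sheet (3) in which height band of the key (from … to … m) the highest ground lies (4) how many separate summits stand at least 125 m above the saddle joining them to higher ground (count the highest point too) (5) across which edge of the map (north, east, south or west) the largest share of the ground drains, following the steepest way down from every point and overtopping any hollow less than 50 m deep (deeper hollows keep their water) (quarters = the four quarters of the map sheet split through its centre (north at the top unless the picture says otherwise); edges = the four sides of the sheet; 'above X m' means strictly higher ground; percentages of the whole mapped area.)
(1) Slopes are steepest in the north-east quarter.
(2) There is no overall tilt: the best-fitting plane is nearly level.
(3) Between 1200 and 1225 m: that is the band holding the highest ground.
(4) Counting only tops that stand 125 m proud, the map has 2 summits.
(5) Drainage is mainly to the east: more ground falls towards that edge than towards any other.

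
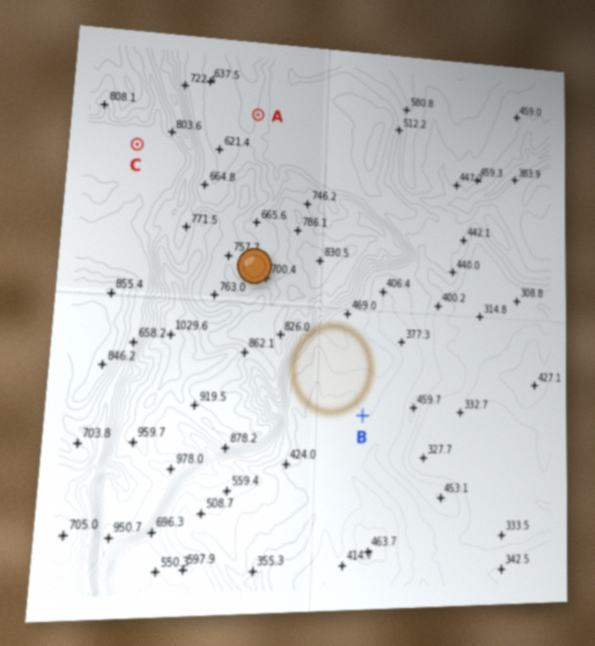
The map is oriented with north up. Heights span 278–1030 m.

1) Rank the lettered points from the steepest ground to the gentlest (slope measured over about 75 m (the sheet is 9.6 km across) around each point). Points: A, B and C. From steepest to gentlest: A B C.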